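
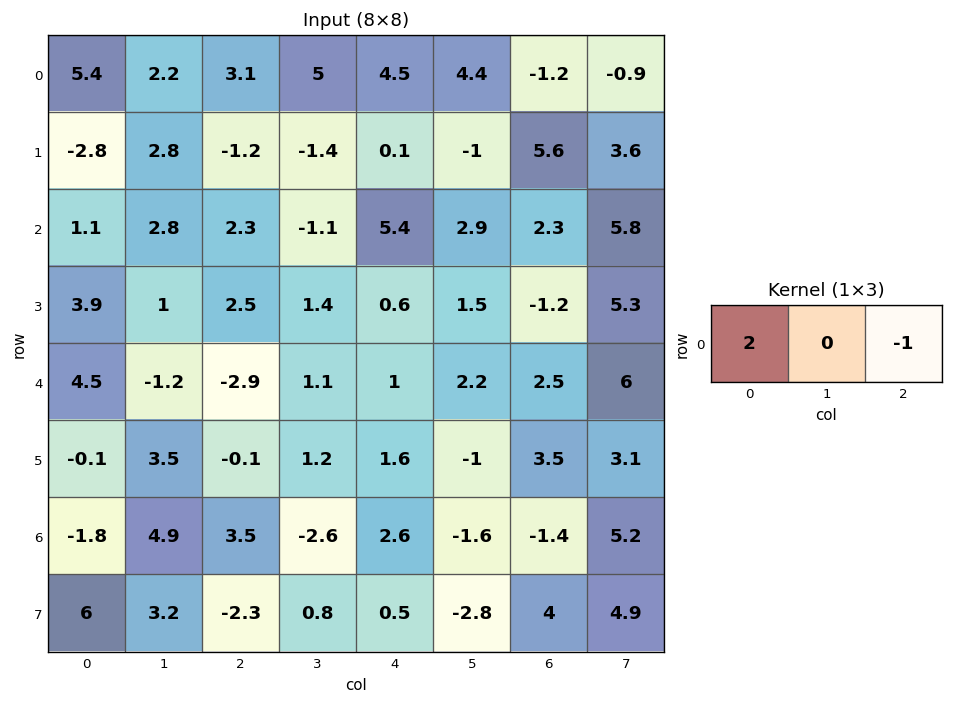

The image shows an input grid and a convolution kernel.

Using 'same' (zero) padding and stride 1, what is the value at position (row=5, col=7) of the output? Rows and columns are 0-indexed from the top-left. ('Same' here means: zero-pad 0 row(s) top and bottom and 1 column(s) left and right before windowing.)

7

The receptive field on the zero-padded input at this output position is [3.5 3.1 0]. Elementwise product with the kernel and sum: 3.5·2 + 0·-1.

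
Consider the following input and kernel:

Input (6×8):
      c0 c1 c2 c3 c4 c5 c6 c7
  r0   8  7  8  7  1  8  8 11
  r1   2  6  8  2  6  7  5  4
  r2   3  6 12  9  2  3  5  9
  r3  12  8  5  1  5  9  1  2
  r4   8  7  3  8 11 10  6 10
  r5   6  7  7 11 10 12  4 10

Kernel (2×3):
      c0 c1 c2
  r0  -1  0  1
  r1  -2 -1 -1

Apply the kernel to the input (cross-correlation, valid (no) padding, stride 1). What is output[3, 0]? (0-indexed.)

-33

The receptive field on the input at this output position is [12 8 5 / 8 7 3]. Elementwise product with the kernel and sum: 12·-1 + 5·1 + 8·-2 + 7·-1 + 3·-1.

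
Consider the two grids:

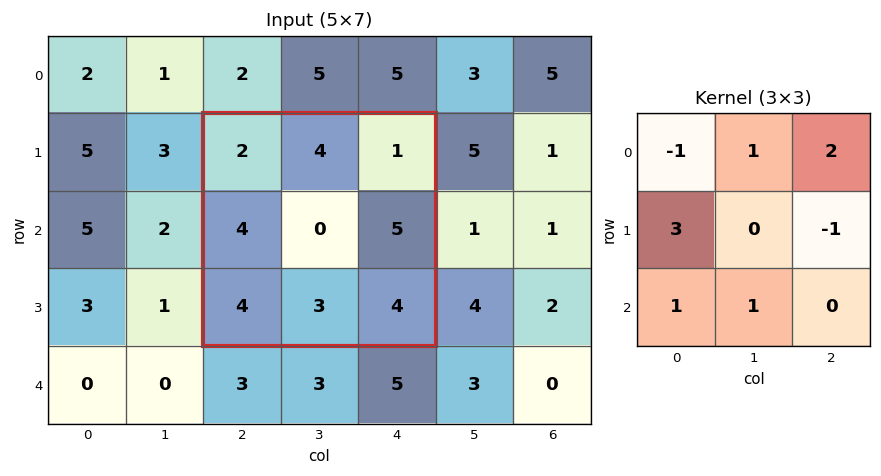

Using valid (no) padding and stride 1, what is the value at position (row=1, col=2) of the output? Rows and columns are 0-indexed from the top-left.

18

The receptive field on the input at this output position is [2 4 1 / 4 0 5 / 4 3 4]. Elementwise product with the kernel and sum: 2·-1 + 4·1 + 1·2 + 4·3 + 5·-1 + 4·1 + 3·1.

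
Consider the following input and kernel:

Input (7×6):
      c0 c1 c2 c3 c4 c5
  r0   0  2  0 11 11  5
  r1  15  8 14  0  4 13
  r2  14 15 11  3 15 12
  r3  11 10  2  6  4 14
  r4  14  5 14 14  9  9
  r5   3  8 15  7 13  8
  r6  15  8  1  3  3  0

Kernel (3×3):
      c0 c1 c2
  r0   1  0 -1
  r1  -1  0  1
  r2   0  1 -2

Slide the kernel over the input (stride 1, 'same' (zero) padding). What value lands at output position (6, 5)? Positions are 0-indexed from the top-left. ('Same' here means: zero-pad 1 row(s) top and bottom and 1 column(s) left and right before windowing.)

The receptive field on the zero-padded input at this output position is [13 8 0 / 3 0 0 / 0 0 0]. Elementwise product with the kernel and sum: 13·1 + 0·-1 + 3·-1 + 0·1 + 0·1 + 0·-2.

10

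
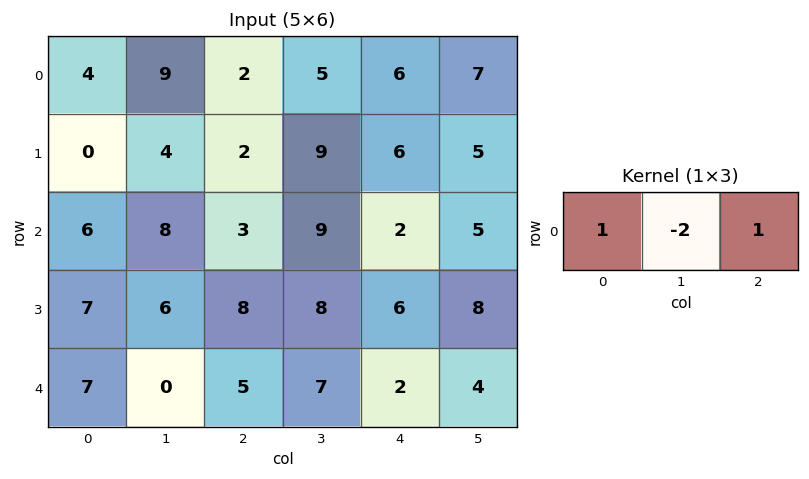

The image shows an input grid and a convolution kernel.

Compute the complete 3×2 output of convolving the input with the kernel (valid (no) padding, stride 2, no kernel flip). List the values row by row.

-12 -2
-7 -13
12 -7

Output[0,0]: The receptive field on the input at this output position is [4 9 2]. Elementwise product with the kernel and sum: 4·1 + 9·-2 + 2·1.
Output[0,1]: The receptive field on the input at this output position is [2 5 6]. Elementwise product with the kernel and sum: 2·1 + 5·-2 + 6·1.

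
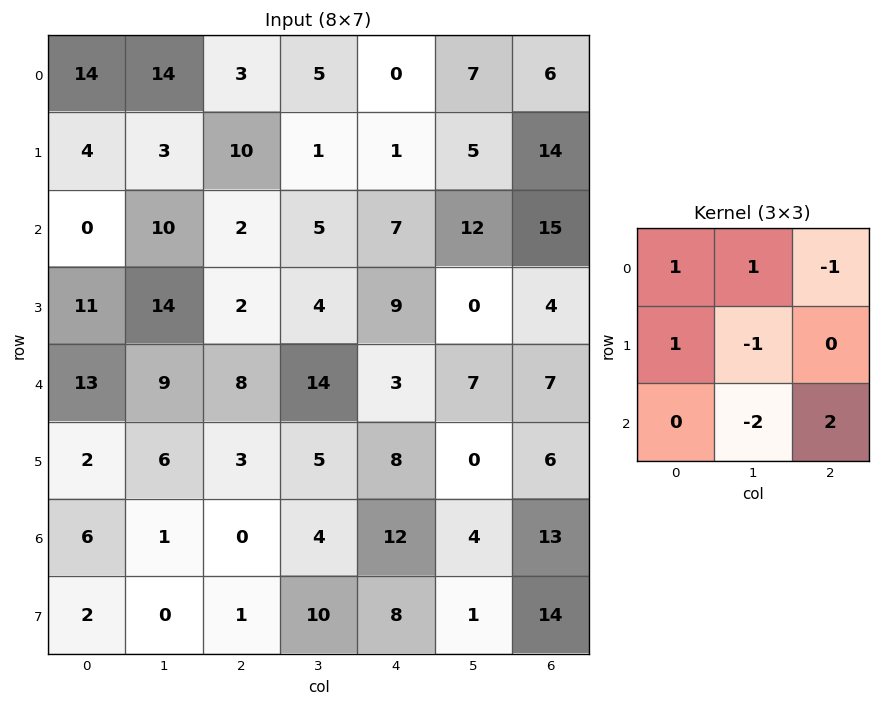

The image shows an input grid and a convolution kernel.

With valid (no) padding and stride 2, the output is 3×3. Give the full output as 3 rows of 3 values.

10 21 3
3 -24 13
8 33 29

Output[0,0]: The receptive field on the input at this output position is [14 14 3 / 4 3 10 / 0 10 2]. Elementwise product with the kernel and sum: 14·1 + 14·1 + 3·-1 + 4·1 + 3·-1 + 10·-2 + 2·2.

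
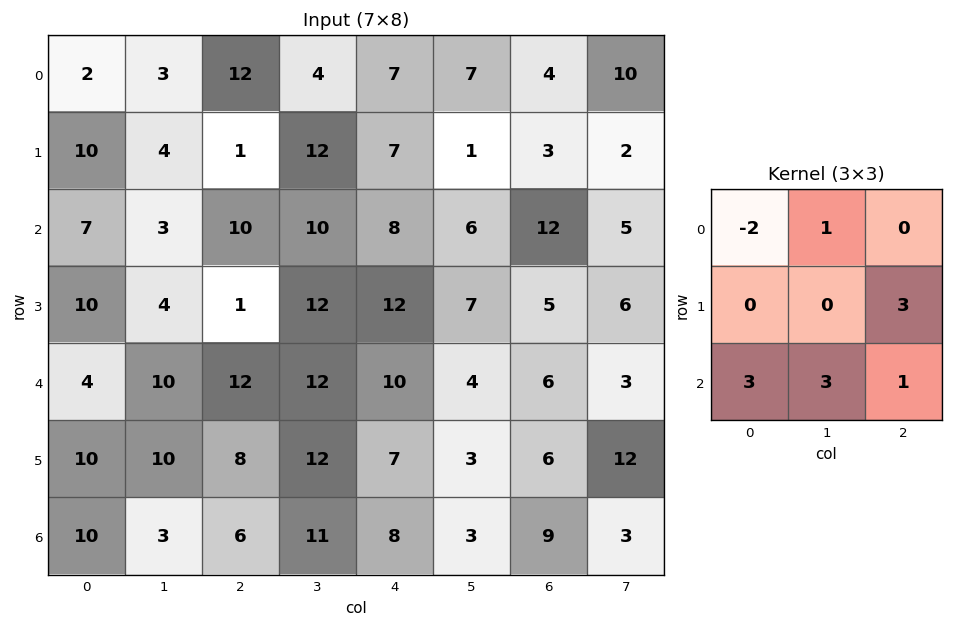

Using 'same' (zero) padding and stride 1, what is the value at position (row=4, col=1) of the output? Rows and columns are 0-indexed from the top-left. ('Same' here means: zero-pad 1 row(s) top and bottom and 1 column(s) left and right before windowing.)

88

The receptive field on the zero-padded input at this output position is [10 4 1 / 4 10 12 / 10 10 8]. Elementwise product with the kernel and sum: 10·-2 + 4·1 + 12·3 + 10·3 + 10·3 + 8·1.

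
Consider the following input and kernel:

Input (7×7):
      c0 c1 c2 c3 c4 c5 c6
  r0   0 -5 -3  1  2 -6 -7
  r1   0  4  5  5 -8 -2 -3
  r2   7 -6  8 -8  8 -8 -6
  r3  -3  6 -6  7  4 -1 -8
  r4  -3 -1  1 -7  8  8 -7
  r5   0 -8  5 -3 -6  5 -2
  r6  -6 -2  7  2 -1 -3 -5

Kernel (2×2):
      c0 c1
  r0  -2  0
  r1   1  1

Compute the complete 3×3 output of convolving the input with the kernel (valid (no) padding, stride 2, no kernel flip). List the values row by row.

4 16 -14
-11 -15 -13
-2 0 -17

Output[0,0]: The receptive field on the input at this output position is [0 -5 / 0 4]. Elementwise product with the kernel and sum: 0·-2 + 0·1 + 4·1.
Output[0,1]: The receptive field on the input at this output position is [-3 1 / 5 5]. Elementwise product with the kernel and sum: -3·-2 + 5·1 + 5·1.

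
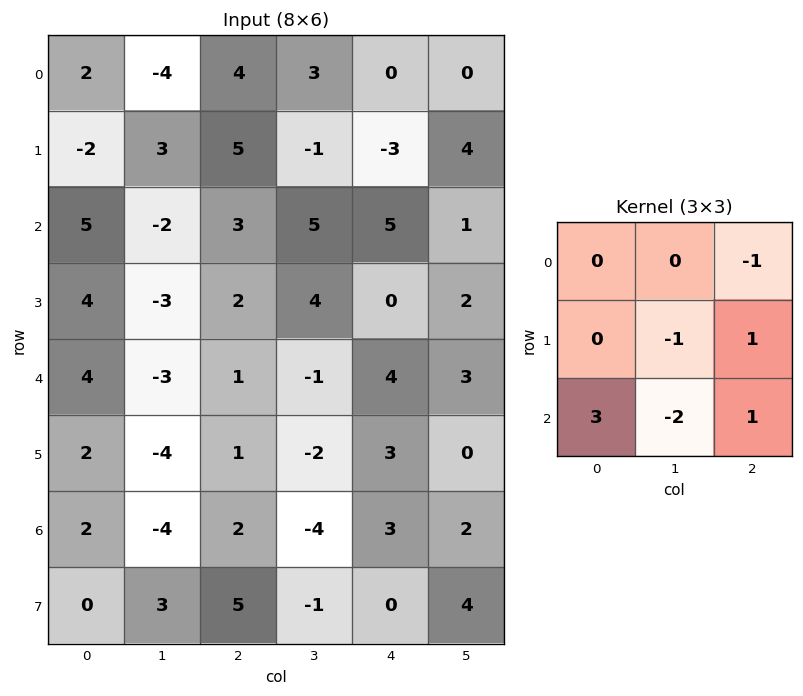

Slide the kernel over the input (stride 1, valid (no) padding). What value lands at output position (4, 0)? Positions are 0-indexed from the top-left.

20

The receptive field on the input at this output position is [4 -3 1 / 2 -4 1 / 2 -4 2]. Elementwise product with the kernel and sum: 1·-1 + -4·-1 + 1·1 + 2·3 + -4·-2 + 2·1.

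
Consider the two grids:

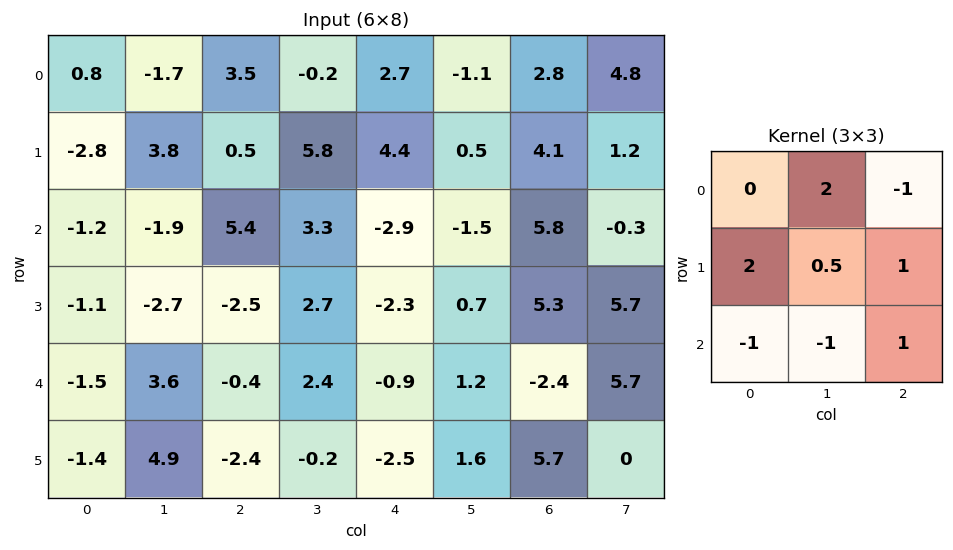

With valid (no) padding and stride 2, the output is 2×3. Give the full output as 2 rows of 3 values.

-1.6 -6.4 18.35
-17.75 0.65 -10.45

Output[0,0]: The receptive field on the input at this output position is [0.8 -1.7 3.5 / -2.8 3.8 0.5 / -1.2 -1.9 5.4]. Elementwise product with the kernel and sum: -1.7·2 + 3.5·-1 + -2.8·2 + 3.8·0.5 + 0.5·1 + -1.2·-1 + -1.9·-1 + 5.4·1.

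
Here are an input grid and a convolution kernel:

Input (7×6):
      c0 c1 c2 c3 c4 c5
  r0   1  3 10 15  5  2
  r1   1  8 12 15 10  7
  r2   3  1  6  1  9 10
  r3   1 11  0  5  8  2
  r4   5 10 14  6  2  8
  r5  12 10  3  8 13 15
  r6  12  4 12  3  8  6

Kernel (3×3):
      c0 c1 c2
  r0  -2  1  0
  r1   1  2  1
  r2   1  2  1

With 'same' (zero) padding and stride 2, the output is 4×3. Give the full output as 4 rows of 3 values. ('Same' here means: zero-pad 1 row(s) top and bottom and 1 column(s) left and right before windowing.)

Output[0,0]: The receptive field on the zero-padded input at this output position is [0 0 0 / 0 1 3 / 0 1 8]. Elementwise product with the kernel and sum: 0·-2 + 0·1 + 0·1 + 1·2 + 3·1 + 0·1 + 1·2 + 8·1.

15 85 69
21 26 32
55 46 65
40 14 22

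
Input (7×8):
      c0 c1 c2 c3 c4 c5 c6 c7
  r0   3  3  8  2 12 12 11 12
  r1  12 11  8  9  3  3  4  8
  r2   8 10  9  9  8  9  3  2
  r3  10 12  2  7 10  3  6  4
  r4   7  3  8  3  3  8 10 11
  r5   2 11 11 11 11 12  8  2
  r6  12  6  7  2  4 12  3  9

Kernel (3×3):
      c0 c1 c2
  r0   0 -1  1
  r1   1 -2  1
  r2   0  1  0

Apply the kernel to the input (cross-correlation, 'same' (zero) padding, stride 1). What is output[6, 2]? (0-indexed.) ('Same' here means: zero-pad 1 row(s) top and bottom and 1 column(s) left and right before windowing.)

-6

The receptive field on the zero-padded input at this output position is [11 11 11 / 6 7 2 / 0 0 0]. Elementwise product with the kernel and sum: 11·-1 + 11·1 + 6·1 + 7·-2 + 2·1 + 0·1.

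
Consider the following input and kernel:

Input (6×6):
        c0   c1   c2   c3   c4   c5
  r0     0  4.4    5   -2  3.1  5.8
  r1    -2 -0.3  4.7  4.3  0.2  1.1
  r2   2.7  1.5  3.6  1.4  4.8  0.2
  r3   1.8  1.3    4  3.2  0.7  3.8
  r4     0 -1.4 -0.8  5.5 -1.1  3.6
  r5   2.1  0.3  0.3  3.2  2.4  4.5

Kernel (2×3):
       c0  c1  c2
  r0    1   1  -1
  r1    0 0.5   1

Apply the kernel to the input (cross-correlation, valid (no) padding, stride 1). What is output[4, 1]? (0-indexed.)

-4.35

The receptive field on the input at this output position is [-1.4 -0.8 5.5 / 0.3 0.3 3.2]. Elementwise product with the kernel and sum: -1.4·1 + -0.8·1 + 5.5·-1 + 0.3·0.5 + 3.2·1.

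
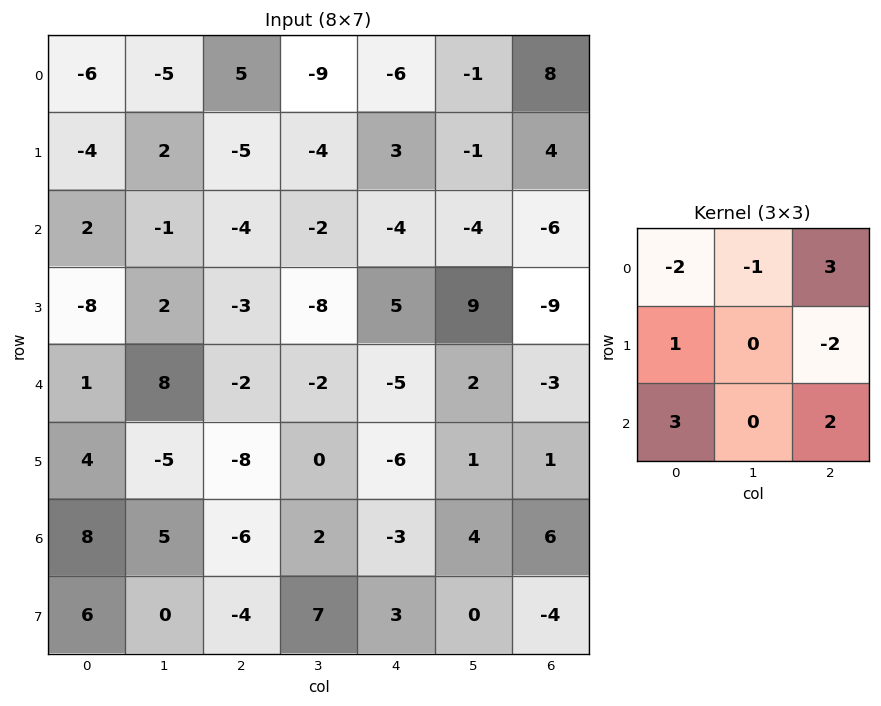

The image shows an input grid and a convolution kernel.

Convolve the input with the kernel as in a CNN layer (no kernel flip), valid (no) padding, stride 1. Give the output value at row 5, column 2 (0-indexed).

-8

The receptive field on the input at this output position is [-8 0 -6 / -6 2 -3 / -4 7 3]. Elementwise product with the kernel and sum: -8·-2 + 0·-1 + -6·3 + -6·1 + -3·-2 + -4·3 + 3·2.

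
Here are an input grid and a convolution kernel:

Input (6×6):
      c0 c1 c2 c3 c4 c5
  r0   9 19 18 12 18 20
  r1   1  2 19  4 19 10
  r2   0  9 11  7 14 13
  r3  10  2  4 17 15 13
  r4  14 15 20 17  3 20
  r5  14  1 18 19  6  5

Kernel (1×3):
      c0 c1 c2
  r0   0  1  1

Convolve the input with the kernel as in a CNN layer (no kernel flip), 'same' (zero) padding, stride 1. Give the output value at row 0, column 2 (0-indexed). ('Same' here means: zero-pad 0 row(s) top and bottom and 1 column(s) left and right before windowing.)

The receptive field on the zero-padded input at this output position is [19 18 12]. Elementwise product with the kernel and sum: 18·1 + 12·1.

30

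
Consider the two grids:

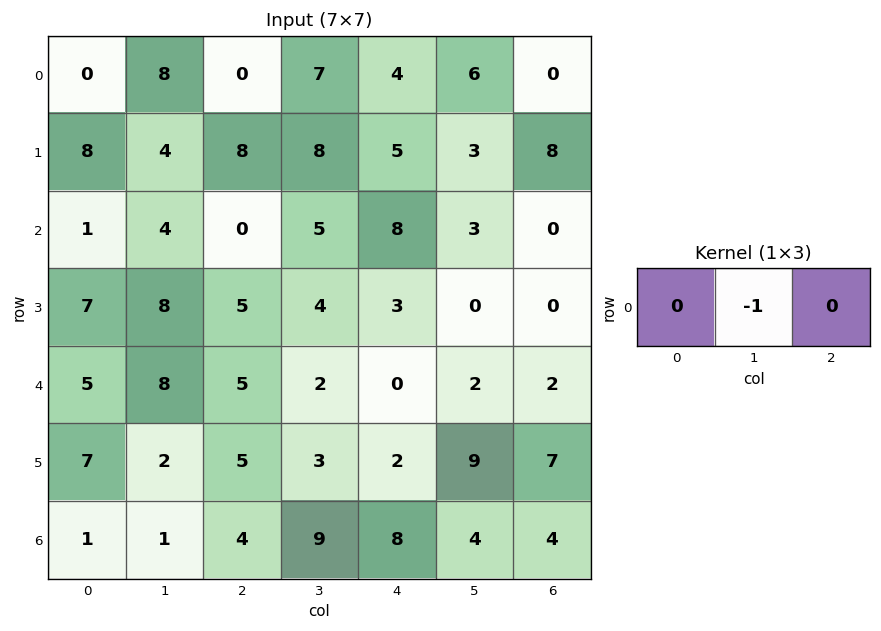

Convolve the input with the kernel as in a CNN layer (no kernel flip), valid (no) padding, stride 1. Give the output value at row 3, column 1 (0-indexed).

The receptive field on the input at this output position is [8 5 4]. Elementwise product with the kernel and sum: 5·-1.

-5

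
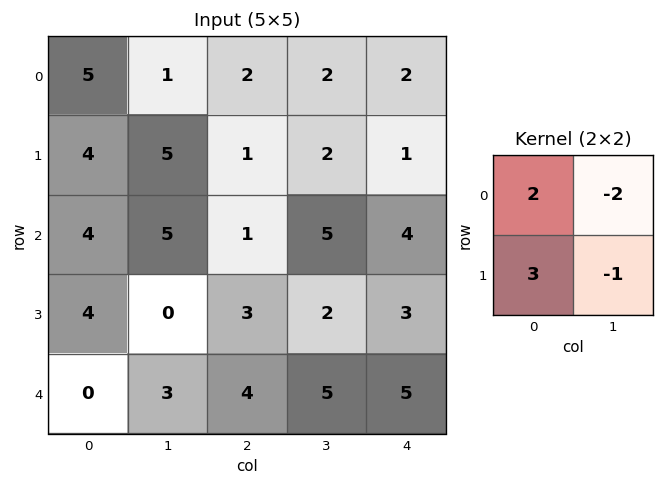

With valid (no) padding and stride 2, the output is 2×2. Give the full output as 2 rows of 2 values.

Output[0,0]: The receptive field on the input at this output position is [5 1 / 4 5]. Elementwise product with the kernel and sum: 5·2 + 1·-2 + 4·3 + 5·-1.

15 1
10 -1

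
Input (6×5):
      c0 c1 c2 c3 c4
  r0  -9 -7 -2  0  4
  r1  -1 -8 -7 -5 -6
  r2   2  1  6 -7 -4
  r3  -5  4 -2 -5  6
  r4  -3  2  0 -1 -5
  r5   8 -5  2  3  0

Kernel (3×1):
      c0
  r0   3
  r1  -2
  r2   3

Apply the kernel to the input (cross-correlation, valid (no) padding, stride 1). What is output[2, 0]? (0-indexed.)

7

The receptive field on the input at this output position is [2 / -5 / -3]. Elementwise product with the kernel and sum: 2·3 + -5·-2 + -3·3.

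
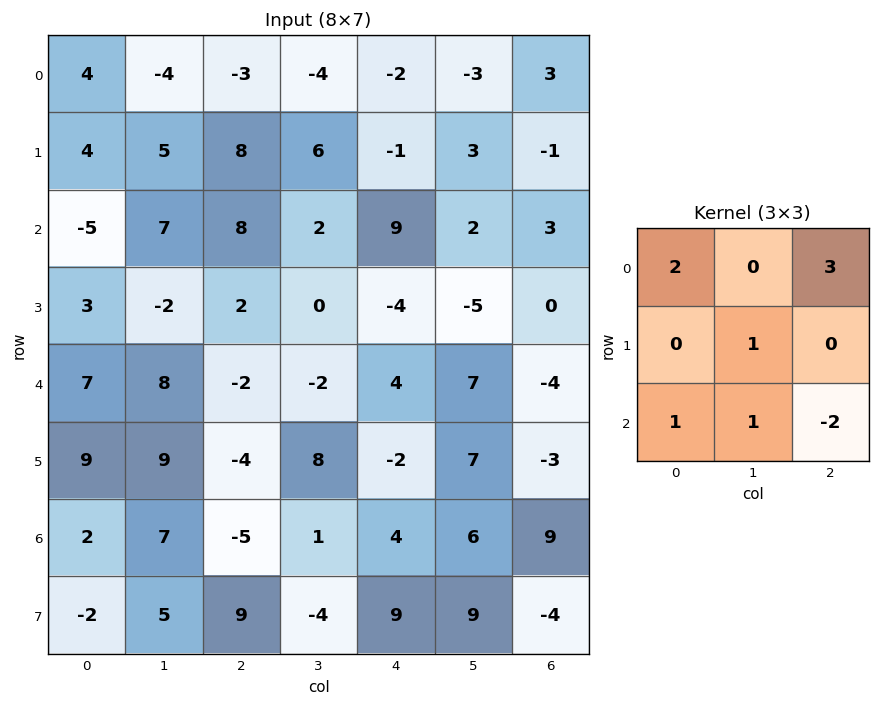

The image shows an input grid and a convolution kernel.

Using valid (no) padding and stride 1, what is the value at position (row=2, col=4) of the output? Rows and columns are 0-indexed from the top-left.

The receptive field on the input at this output position is [9 2 3 / -4 -5 0 / 4 7 -4]. Elementwise product with the kernel and sum: 9·2 + 3·3 + -5·1 + 4·1 + 7·1 + -4·-2.

41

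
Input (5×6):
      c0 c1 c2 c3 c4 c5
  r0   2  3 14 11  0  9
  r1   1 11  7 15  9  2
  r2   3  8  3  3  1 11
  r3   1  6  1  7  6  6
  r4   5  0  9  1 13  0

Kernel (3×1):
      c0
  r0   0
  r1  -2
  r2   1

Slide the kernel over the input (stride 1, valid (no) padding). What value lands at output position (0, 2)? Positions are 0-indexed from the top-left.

The receptive field on the input at this output position is [14 / 7 / 3]. Elementwise product with the kernel and sum: 7·-2 + 3·1.

-11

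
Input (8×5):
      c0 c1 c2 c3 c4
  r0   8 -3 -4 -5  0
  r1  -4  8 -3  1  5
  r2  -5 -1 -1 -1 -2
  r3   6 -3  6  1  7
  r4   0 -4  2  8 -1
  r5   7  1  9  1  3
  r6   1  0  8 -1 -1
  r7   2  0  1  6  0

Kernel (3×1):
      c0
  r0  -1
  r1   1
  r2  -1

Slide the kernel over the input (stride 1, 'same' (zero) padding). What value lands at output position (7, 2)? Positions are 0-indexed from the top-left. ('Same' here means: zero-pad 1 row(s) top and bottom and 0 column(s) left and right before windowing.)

-7

The receptive field on the zero-padded input at this output position is [8 / 1 / 0]. Elementwise product with the kernel and sum: 8·-1 + 1·1 + 0·-1.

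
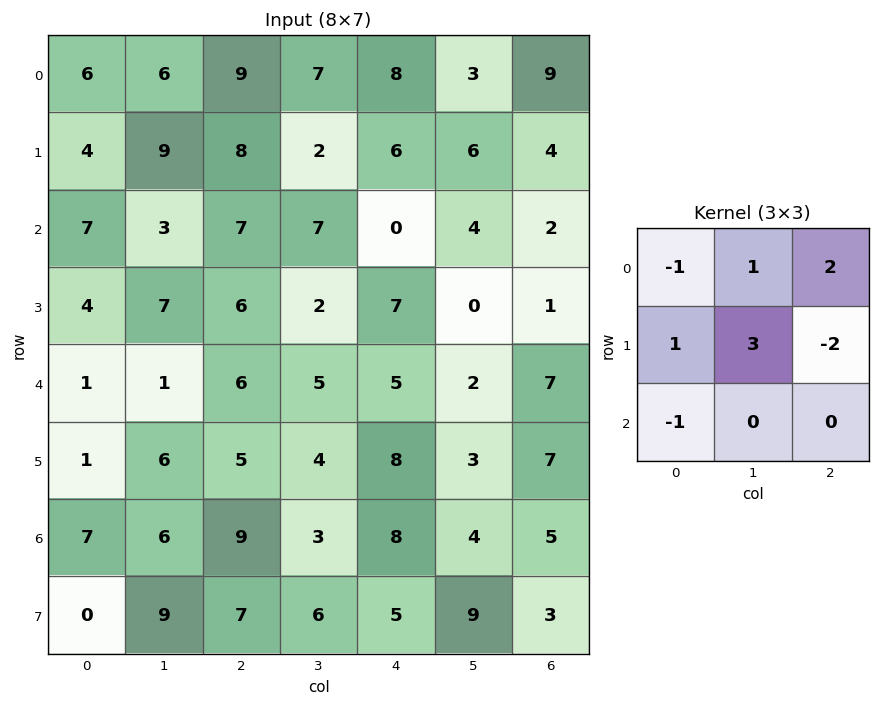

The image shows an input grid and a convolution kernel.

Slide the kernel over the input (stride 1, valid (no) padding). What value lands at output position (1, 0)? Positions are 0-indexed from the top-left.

The receptive field on the input at this output position is [4 9 8 / 7 3 7 / 4 7 6]. Elementwise product with the kernel and sum: 4·-1 + 9·1 + 8·2 + 7·1 + 3·3 + 7·-2 + 4·-1.

19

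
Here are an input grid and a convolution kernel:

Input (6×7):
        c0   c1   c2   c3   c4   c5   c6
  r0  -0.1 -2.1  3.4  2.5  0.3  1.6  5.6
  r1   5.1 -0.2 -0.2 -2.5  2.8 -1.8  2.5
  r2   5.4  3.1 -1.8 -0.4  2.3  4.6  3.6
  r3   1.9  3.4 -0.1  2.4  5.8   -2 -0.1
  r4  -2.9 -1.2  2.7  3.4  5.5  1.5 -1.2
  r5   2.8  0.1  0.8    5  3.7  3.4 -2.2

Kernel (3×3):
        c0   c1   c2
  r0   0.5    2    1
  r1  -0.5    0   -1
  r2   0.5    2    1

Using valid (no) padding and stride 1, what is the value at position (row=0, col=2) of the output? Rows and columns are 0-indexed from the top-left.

The receptive field on the input at this output position is [3.4 2.5 0.3 / -0.2 -2.5 2.8 / -1.8 -0.4 2.3]. Elementwise product with the kernel and sum: 3.4·0.5 + 2.5·2 + 0.3·1 + -0.2·-0.5 + 2.8·-1 + -1.8·0.5 + -0.4·2 + 2.3·1.

4.9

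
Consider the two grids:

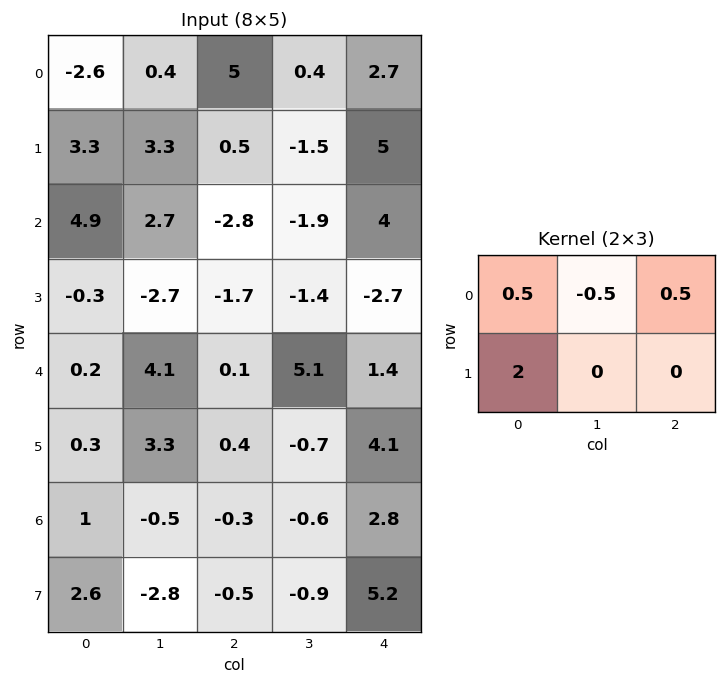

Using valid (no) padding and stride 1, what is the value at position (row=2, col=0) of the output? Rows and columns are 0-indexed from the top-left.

-0.9

The receptive field on the input at this output position is [4.9 2.7 -2.8 / -0.3 -2.7 -1.7]. Elementwise product with the kernel and sum: 4.9·0.5 + 2.7·-0.5 + -2.8·0.5 + -0.3·2.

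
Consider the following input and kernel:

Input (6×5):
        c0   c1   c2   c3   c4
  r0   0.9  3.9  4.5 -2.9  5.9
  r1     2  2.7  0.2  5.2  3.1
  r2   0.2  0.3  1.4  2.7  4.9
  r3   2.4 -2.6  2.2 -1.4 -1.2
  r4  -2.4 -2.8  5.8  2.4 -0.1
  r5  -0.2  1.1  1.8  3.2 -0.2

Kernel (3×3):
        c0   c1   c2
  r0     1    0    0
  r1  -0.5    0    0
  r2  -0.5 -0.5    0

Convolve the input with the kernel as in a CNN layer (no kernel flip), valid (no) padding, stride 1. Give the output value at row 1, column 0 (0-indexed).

The receptive field on the input at this output position is [2 2.7 0.2 / 0.2 0.3 1.4 / 2.4 -2.6 2.2]. Elementwise product with the kernel and sum: 2·1 + 0.2·-0.5 + 2.4·-0.5 + -2.6·-0.5.

2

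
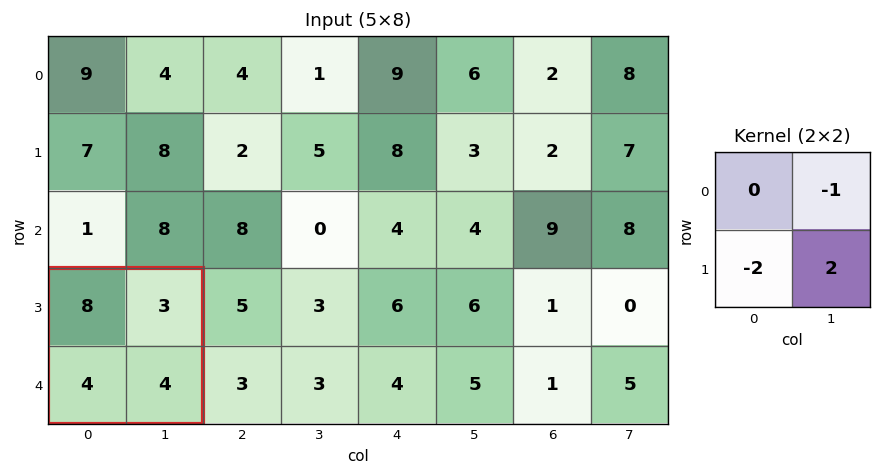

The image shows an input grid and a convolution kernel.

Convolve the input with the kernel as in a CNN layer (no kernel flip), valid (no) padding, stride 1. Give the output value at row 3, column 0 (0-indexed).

-3

The receptive field on the input at this output position is [8 3 / 4 4]. Elementwise product with the kernel and sum: 3·-1 + 4·-2 + 4·2.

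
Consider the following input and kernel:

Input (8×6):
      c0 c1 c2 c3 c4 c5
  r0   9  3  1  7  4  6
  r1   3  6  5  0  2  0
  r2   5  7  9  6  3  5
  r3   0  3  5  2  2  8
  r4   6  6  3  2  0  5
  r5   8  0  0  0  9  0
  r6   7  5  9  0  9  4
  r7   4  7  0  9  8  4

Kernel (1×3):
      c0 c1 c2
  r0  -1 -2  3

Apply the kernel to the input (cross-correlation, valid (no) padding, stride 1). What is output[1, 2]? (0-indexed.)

1

The receptive field on the input at this output position is [5 0 2]. Elementwise product with the kernel and sum: 5·-1 + 0·-2 + 2·3.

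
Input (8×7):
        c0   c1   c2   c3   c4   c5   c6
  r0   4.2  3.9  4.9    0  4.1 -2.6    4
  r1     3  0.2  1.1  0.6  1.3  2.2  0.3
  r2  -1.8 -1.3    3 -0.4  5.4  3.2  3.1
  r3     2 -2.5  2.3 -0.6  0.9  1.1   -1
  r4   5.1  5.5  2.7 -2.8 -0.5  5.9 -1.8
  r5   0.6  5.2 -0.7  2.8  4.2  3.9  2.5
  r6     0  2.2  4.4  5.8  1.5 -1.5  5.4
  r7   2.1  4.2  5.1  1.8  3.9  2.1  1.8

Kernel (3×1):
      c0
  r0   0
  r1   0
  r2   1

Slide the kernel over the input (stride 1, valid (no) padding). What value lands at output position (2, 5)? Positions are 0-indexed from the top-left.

The receptive field on the input at this output position is [3.2 / 1.1 / 5.9]. Elementwise product with the kernel and sum: 5.9·1.

5.9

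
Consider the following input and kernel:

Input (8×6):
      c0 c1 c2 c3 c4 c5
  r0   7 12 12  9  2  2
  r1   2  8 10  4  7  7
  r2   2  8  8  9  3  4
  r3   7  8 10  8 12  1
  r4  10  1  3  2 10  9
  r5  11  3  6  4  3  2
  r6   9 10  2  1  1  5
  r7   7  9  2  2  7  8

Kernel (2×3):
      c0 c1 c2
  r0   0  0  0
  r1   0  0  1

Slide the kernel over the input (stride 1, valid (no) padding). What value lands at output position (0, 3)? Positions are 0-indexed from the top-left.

The receptive field on the input at this output position is [9 2 2 / 4 7 7]. Elementwise product with the kernel and sum: 7·1.

7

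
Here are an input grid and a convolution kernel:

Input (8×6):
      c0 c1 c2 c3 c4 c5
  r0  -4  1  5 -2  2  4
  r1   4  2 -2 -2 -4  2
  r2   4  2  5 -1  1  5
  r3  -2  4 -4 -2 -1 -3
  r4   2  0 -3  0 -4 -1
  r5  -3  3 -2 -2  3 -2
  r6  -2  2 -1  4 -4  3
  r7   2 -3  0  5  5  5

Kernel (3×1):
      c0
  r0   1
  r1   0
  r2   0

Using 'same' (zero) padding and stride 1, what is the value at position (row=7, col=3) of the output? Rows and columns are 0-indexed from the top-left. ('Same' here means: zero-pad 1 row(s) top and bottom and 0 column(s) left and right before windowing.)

The receptive field on the zero-padded input at this output position is [4 / 5 / 0]. Elementwise product with the kernel and sum: 4·1.

4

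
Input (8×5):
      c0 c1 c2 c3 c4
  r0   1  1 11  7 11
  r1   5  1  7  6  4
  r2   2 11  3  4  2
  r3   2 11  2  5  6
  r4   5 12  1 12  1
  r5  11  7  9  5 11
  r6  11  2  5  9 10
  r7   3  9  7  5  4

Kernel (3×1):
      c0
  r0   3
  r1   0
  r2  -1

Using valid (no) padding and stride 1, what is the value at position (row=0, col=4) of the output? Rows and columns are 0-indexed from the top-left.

31

The receptive field on the input at this output position is [11 / 4 / 2]. Elementwise product with the kernel and sum: 11·3 + 2·-1.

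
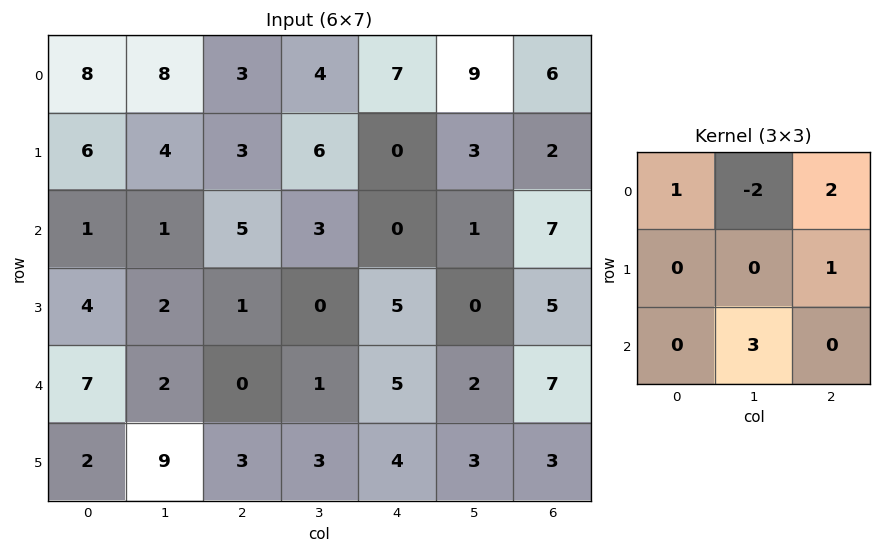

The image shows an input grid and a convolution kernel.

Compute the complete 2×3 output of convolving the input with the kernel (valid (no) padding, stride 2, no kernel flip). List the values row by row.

Output[0,0]: The receptive field on the input at this output position is [8 8 3 / 6 4 3 / 1 1 5]. Elementwise product with the kernel and sum: 8·1 + 8·-2 + 3·2 + 3·1 + 1·3.
Output[0,1]: The receptive field on the input at this output position is [3 4 7 / 3 6 0 / 5 3 0]. Elementwise product with the kernel and sum: 3·1 + 4·-2 + 7·2 + 0·1 + 3·3.

4 18 6
16 7 23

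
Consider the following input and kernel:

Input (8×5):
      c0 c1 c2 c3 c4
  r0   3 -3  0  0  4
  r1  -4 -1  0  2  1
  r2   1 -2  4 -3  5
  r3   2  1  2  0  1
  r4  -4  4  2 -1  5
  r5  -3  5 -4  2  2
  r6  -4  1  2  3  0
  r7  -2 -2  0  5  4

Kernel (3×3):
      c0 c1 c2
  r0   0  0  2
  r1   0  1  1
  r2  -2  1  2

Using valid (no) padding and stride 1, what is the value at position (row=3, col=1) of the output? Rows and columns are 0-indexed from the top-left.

The receptive field on the input at this output position is [1 2 0 / 4 2 -1 / 5 -4 2]. Elementwise product with the kernel and sum: 0·2 + 2·1 + -1·1 + 5·-2 + -4·1 + 2·2.

-9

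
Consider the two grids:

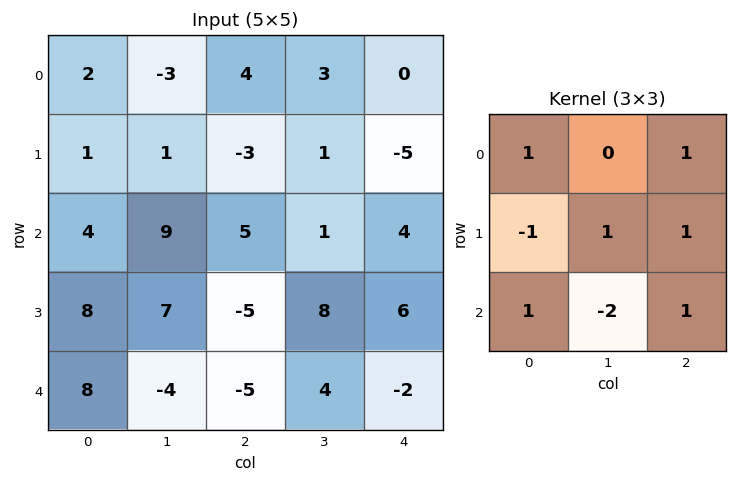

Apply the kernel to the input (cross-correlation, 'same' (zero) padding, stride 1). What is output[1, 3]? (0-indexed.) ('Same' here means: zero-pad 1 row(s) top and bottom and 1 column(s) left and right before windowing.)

10

The receptive field on the zero-padded input at this output position is [4 3 0 / -3 1 -5 / 5 1 4]. Elementwise product with the kernel and sum: 4·1 + 0·1 + -3·-1 + 1·1 + -5·1 + 5·1 + 1·-2 + 4·1.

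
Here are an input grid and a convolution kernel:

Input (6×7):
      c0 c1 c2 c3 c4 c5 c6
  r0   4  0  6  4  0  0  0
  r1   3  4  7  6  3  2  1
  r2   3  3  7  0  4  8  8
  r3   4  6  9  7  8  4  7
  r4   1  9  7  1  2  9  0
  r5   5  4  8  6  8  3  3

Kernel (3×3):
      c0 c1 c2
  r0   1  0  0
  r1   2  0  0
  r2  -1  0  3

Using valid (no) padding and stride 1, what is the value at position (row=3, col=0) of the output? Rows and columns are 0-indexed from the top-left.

The receptive field on the input at this output position is [4 6 9 / 1 9 7 / 5 4 8]. Elementwise product with the kernel and sum: 4·1 + 1·2 + 5·-1 + 8·3.

25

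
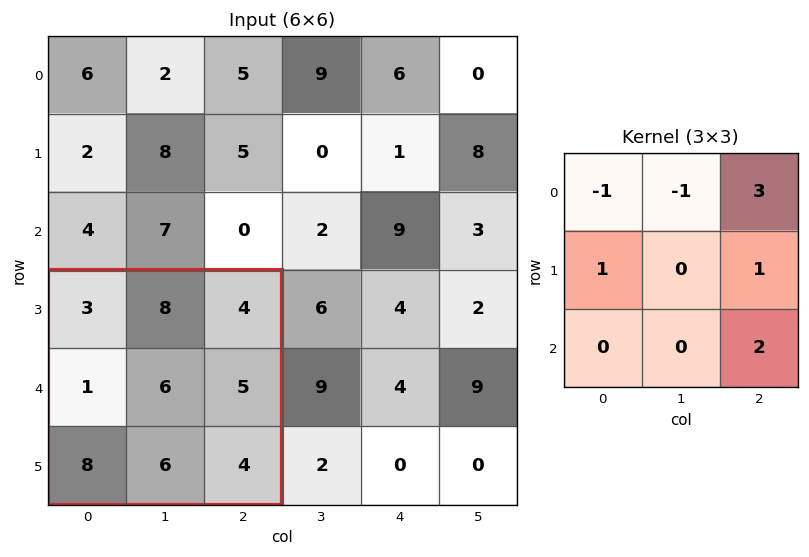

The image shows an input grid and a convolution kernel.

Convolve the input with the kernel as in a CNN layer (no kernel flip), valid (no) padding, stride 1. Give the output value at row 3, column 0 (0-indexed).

The receptive field on the input at this output position is [3 8 4 / 1 6 5 / 8 6 4]. Elementwise product with the kernel and sum: 3·-1 + 8·-1 + 4·3 + 1·1 + 5·1 + 4·2.

15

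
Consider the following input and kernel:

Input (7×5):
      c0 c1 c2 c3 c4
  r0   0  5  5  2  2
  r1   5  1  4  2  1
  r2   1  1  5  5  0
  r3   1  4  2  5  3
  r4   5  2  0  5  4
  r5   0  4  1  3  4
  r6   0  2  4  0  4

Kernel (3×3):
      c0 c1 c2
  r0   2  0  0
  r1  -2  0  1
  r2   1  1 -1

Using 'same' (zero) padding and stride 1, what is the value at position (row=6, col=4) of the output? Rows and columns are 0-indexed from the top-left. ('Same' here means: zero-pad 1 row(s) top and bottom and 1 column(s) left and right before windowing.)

The receptive field on the zero-padded input at this output position is [3 4 0 / 0 4 0 / 0 0 0]. Elementwise product with the kernel and sum: 3·2 + 0·-2 + 0·1 + 0·1 + 0·1 + 0·-1.

6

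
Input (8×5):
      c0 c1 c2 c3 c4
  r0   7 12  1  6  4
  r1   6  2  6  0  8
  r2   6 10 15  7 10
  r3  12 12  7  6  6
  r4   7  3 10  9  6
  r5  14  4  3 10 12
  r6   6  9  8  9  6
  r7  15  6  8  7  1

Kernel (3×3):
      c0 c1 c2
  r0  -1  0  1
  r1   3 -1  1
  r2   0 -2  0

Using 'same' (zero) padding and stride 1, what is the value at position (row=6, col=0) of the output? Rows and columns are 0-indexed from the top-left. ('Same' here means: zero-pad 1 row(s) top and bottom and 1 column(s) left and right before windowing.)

-23

The receptive field on the zero-padded input at this output position is [0 14 4 / 0 6 9 / 0 15 6]. Elementwise product with the kernel and sum: 0·-1 + 4·1 + 0·3 + 6·-1 + 9·1 + 15·-2.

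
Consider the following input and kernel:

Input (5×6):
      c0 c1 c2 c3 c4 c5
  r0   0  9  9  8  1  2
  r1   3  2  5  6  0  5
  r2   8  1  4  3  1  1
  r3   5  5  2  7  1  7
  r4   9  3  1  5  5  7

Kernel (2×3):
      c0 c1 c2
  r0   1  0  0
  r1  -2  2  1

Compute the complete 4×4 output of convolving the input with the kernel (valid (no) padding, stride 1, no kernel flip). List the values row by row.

3 21 11 1
-7 11 4 3
10 2 15 -2
-6 6 15 14

Output[0,0]: The receptive field on the input at this output position is [0 9 9 / 3 2 5]. Elementwise product with the kernel and sum: 0·1 + 3·-2 + 2·2 + 5·1.
Output[0,1]: The receptive field on the input at this output position is [9 9 8 / 2 5 6]. Elementwise product with the kernel and sum: 9·1 + 2·-2 + 5·2 + 6·1.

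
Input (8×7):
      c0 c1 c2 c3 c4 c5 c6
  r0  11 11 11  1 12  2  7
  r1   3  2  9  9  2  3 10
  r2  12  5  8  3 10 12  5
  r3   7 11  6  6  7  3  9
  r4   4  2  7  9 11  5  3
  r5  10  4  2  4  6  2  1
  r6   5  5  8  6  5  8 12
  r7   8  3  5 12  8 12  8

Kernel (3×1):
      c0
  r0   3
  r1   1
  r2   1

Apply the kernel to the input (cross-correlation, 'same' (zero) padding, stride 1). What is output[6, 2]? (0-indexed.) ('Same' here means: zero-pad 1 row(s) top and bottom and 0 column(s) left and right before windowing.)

19

The receptive field on the zero-padded input at this output position is [2 / 8 / 5]. Elementwise product with the kernel and sum: 2·3 + 8·1 + 5·1.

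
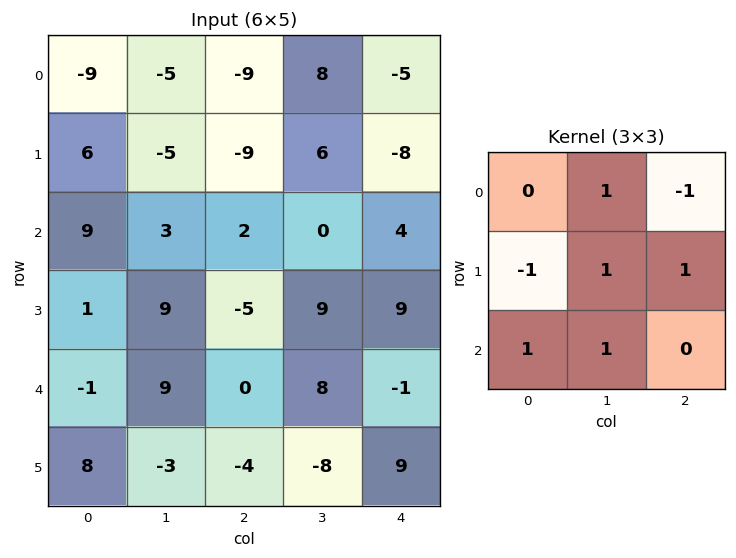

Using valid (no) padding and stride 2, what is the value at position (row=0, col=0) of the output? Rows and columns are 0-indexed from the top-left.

The receptive field on the input at this output position is [-9 -5 -9 / 6 -5 -9 / 9 3 2]. Elementwise product with the kernel and sum: -5·1 + -9·-1 + 6·-1 + -5·1 + -9·1 + 9·1 + 3·1.

-4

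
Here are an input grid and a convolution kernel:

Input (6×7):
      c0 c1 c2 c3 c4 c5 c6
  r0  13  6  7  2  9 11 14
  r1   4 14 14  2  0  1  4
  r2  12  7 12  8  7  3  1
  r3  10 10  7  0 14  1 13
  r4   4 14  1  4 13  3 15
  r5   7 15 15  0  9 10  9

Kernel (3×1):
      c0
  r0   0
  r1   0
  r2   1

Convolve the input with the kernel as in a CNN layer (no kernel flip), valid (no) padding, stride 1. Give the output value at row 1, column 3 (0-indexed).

The receptive field on the input at this output position is [2 / 8 / 0]. Elementwise product with the kernel and sum: 0·1.

0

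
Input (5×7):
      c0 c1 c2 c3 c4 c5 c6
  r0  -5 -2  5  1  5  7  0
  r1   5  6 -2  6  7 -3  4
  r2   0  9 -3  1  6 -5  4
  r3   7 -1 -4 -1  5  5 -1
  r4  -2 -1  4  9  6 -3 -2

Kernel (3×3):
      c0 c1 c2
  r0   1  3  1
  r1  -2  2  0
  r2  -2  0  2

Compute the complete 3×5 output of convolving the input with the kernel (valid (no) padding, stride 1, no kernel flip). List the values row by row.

Output[0,0]: The receptive field on the input at this output position is [-5 -2 5 / 5 6 -2 / 0 9 -3]. Elementwise product with the kernel and sum: -5·1 + -2·3 + 5·1 + 5·-2 + 6·2 + 0·-2 + -3·2.
Output[0,1]: The receptive field on the input at this output position is [-2 5 1 / 6 -2 6 / 9 -3 1]. Elementwise product with the kernel and sum: -2·1 + 5·3 + 1·1 + 6·-2 + -2·2 + 9·-2 + 1·2.

-10 -18 47 13 2
17 -18 49 46 -32
20 15 16 2 -21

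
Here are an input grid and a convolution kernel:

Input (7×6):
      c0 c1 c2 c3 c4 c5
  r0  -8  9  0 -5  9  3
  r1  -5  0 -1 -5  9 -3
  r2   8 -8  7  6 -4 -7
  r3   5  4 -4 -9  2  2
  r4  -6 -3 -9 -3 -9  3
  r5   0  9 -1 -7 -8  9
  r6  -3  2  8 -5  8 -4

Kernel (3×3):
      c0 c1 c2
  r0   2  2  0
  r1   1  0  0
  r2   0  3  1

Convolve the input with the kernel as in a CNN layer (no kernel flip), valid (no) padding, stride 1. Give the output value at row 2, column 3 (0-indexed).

The receptive field on the input at this output position is [6 -4 -7 / -9 2 2 / -3 -9 3]. Elementwise product with the kernel and sum: 6·2 + -4·2 + -9·1 + -9·3 + 3·1.

-29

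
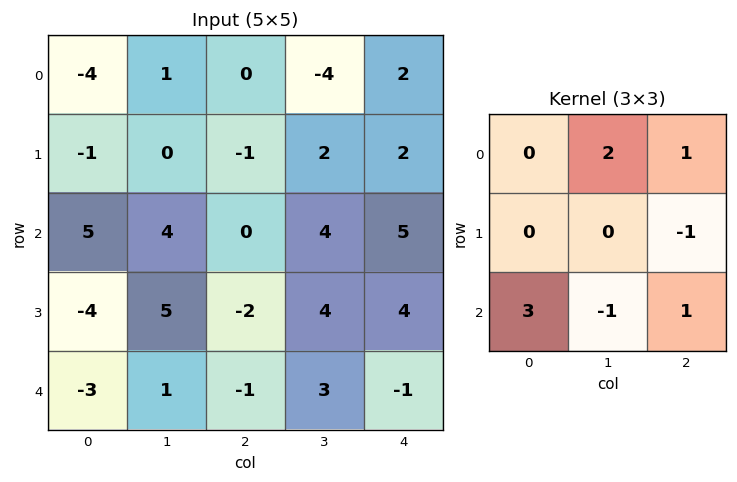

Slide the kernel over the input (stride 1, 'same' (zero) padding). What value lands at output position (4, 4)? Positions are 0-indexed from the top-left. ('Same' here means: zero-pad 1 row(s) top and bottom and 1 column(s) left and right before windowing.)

8

The receptive field on the zero-padded input at this output position is [4 4 0 / 3 -1 0 / 0 0 0]. Elementwise product with the kernel and sum: 4·2 + 0·1 + 0·-1 + 0·3 + 0·-1 + 0·1.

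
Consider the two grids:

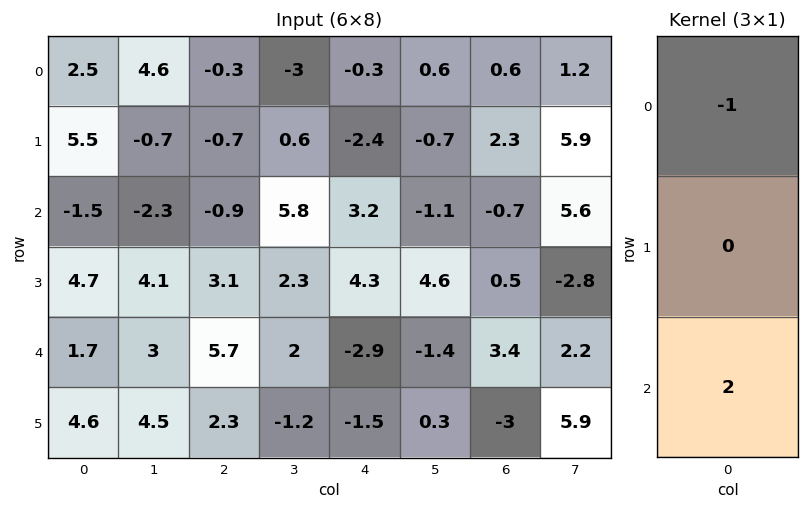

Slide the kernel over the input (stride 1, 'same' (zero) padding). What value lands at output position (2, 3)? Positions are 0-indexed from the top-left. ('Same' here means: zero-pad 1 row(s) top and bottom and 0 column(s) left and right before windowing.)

4

The receptive field on the zero-padded input at this output position is [0.6 / 5.8 / 2.3]. Elementwise product with the kernel and sum: 0.6·-1 + 2.3·2.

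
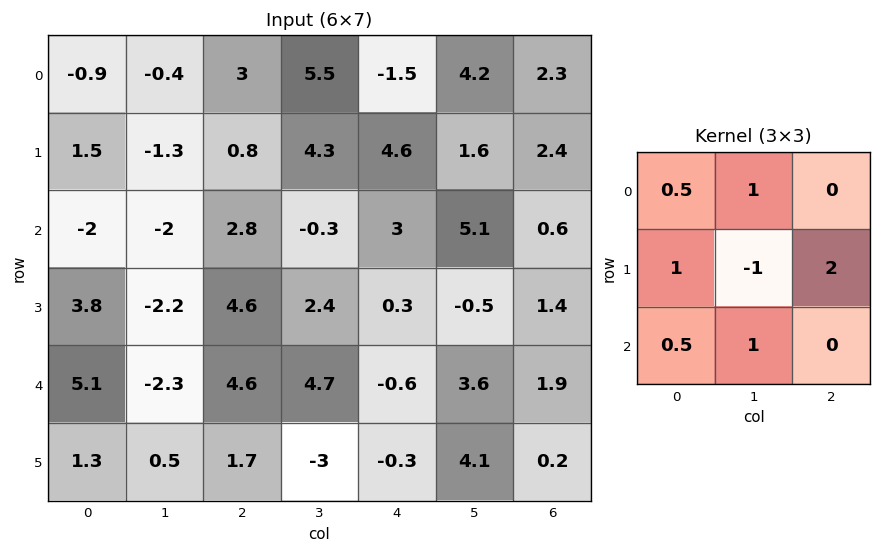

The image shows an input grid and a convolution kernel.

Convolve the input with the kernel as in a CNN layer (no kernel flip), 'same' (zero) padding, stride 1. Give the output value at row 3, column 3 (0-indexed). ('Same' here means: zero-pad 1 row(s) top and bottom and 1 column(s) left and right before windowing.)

The receptive field on the zero-padded input at this output position is [2.8 -0.3 3 / 4.6 2.4 0.3 / 4.6 4.7 -0.6]. Elementwise product with the kernel and sum: 2.8·0.5 + -0.3·1 + 4.6·1 + 2.4·-1 + 0.3·2 + 4.6·0.5 + 4.7·1.

10.9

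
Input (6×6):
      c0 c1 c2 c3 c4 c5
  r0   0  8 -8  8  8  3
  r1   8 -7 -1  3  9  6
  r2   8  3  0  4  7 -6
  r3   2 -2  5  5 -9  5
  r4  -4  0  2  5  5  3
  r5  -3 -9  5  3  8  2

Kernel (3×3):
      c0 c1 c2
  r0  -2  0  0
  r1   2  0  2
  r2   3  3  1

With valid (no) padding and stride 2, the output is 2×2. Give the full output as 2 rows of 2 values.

Output[0,0]: The receptive field on the input at this output position is [0 8 -8 / 8 -7 -1 / 8 3 0]. Elementwise product with the kernel and sum: 0·-2 + 8·2 + -1·2 + 8·3 + 3·3 + 0·1.
Output[0,1]: The receptive field on the input at this output position is [-8 8 8 / -1 3 9 / 0 4 7]. Elementwise product with the kernel and sum: -8·-2 + -1·2 + 9·2 + 0·3 + 4·3 + 7·1.

47 51
-12 18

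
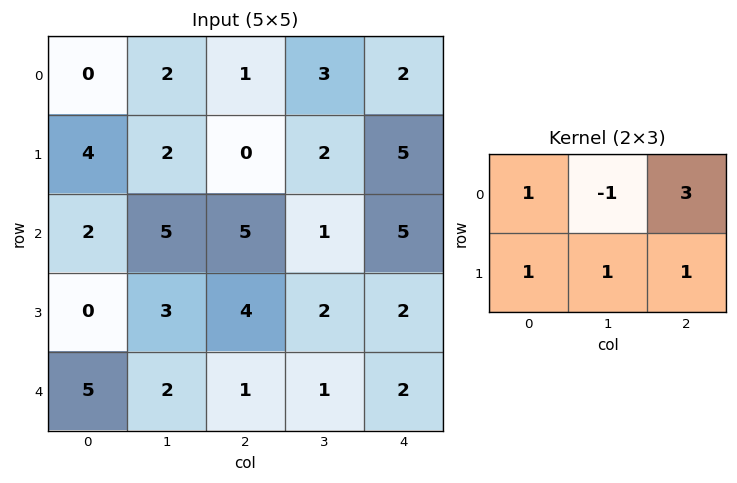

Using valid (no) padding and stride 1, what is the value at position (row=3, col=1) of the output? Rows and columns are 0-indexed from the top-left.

9

The receptive field on the input at this output position is [3 4 2 / 2 1 1]. Elementwise product with the kernel and sum: 3·1 + 4·-1 + 2·3 + 2·1 + 1·1 + 1·1.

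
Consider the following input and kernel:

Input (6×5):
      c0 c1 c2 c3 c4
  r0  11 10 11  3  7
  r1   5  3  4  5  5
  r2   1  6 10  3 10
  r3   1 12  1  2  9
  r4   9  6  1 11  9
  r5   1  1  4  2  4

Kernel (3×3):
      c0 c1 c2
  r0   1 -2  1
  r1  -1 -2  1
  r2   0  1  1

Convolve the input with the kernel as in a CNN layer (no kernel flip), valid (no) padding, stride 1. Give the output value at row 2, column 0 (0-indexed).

The receptive field on the input at this output position is [1 6 10 / 1 12 1 / 9 6 1]. Elementwise product with the kernel and sum: 1·1 + 6·-2 + 10·1 + 1·-1 + 12·-2 + 1·1 + 6·1 + 1·1.

-18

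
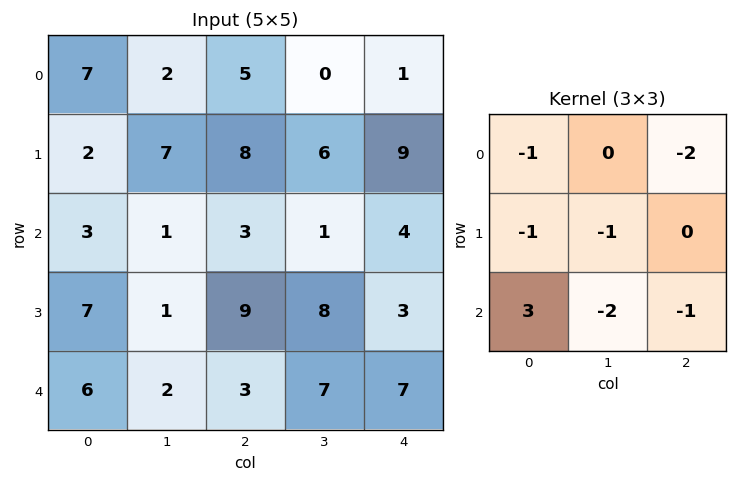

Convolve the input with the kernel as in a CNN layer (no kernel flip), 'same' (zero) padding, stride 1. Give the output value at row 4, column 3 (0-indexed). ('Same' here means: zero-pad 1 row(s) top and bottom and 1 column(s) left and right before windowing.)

The receptive field on the zero-padded input at this output position is [9 8 3 / 3 7 7 / 0 0 0]. Elementwise product with the kernel and sum: 9·-1 + 3·-2 + 3·-1 + 7·-1 + 0·3 + 0·-2 + 0·-1.

-25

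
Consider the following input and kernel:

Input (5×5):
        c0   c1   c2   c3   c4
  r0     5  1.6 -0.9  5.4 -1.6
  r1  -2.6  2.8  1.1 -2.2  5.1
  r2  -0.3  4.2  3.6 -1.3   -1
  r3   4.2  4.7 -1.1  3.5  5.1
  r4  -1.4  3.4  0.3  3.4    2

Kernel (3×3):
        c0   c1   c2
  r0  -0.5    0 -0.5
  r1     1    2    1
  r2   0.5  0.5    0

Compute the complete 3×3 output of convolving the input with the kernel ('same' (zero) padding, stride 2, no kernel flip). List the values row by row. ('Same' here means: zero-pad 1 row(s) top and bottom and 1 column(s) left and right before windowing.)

10.3 7.15 3.65
4.3 11.6 2.1
-1.75 3.3 5.65

Output[0,0]: The receptive field on the zero-padded input at this output position is [0 0 0 / 0 5 1.6 / 0 -2.6 2.8]. Elementwise product with the kernel and sum: 0·-0.5 + 0·-0.5 + 0·1 + 5·2 + 1.6·1 + 0·0.5 + -2.6·0.5.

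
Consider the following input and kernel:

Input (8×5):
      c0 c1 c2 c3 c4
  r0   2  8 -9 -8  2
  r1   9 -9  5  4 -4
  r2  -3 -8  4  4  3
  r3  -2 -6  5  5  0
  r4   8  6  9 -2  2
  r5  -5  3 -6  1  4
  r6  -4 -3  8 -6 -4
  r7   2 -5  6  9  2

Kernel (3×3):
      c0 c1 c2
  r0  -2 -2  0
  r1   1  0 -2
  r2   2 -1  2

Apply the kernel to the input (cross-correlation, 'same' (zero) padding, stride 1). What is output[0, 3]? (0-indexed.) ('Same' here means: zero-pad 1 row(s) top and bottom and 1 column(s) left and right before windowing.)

The receptive field on the zero-padded input at this output position is [0 0 0 / -9 -8 2 / 5 4 -4]. Elementwise product with the kernel and sum: 0·-2 + 0·-2 + -9·1 + 2·-2 + 5·2 + 4·-1 + -4·2.

-15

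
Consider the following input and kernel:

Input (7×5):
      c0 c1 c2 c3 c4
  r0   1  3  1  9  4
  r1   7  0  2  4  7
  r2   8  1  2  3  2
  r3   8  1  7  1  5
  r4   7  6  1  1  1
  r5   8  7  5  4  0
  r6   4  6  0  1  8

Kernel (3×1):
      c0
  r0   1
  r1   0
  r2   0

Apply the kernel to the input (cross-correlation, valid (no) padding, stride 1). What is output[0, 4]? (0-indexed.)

The receptive field on the input at this output position is [4 / 7 / 2]. Elementwise product with the kernel and sum: 4·1.

4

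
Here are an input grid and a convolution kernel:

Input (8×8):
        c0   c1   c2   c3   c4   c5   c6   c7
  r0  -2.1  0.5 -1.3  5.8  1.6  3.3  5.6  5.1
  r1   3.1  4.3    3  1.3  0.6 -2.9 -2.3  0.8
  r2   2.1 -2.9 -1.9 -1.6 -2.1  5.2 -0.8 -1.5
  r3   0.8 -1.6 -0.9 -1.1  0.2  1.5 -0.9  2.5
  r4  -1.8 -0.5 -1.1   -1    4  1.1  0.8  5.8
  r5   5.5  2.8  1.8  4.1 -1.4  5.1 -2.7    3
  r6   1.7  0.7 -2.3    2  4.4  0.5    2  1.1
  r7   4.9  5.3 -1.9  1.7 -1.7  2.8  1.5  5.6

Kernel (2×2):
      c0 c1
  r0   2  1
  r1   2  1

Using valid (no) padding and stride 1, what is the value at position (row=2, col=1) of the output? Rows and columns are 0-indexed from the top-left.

-11.8

The receptive field on the input at this output position is [-2.9 -1.9 / -1.6 -0.9]. Elementwise product with the kernel and sum: -2.9·2 + -1.9·1 + -1.6·2 + -0.9·1.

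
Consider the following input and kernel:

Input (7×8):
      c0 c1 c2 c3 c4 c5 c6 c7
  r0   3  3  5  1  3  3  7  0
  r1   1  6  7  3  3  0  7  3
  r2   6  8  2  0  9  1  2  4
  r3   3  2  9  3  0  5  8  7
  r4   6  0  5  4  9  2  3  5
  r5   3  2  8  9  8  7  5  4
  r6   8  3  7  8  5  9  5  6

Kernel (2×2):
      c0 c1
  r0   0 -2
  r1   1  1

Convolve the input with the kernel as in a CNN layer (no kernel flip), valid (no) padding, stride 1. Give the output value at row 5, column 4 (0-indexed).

The receptive field on the input at this output position is [8 7 / 5 9]. Elementwise product with the kernel and sum: 7·-2 + 5·1 + 9·1.

0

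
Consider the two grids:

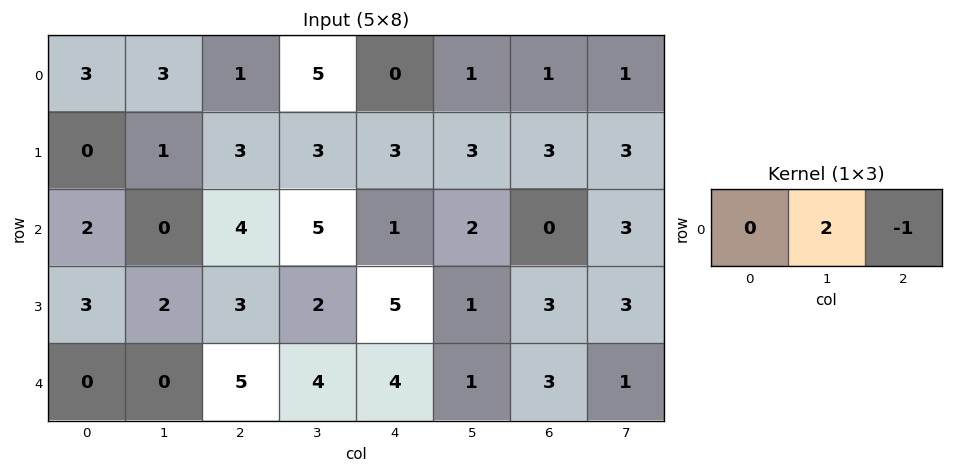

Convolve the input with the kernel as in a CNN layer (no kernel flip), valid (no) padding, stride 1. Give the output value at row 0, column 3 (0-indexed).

The receptive field on the input at this output position is [5 0 1]. Elementwise product with the kernel and sum: 0·2 + 1·-1.

-1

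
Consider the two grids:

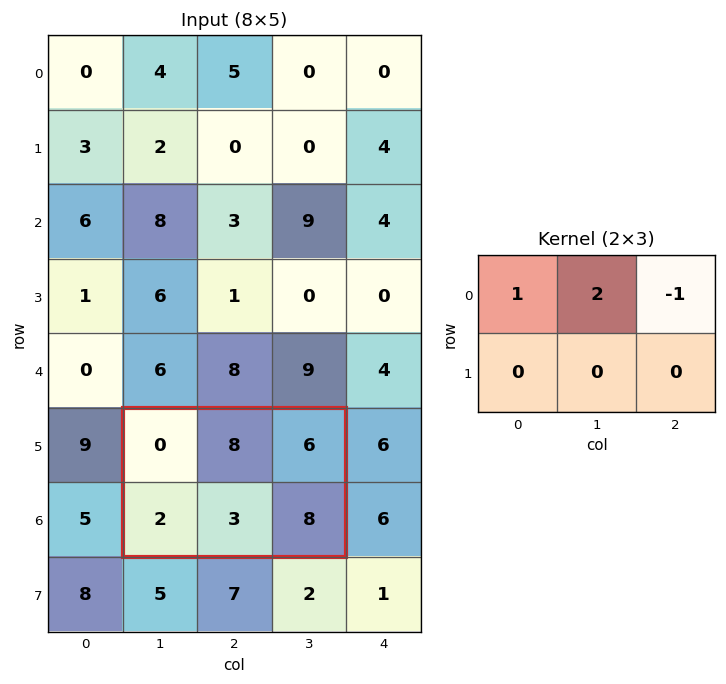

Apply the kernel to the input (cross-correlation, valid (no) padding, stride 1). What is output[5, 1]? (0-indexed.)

The receptive field on the input at this output position is [0 8 6 / 2 3 8]. Elementwise product with the kernel and sum: 0·1 + 8·2 + 6·-1.

10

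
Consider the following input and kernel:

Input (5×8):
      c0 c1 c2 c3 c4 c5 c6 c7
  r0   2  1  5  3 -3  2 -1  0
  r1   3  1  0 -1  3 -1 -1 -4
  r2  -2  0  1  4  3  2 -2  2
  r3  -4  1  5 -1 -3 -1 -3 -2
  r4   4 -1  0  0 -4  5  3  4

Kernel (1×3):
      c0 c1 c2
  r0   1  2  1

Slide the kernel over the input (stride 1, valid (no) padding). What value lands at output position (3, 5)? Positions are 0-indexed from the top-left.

The receptive field on the input at this output position is [-1 -3 -2]. Elementwise product with the kernel and sum: -1·1 + -3·2 + -2·1.

-9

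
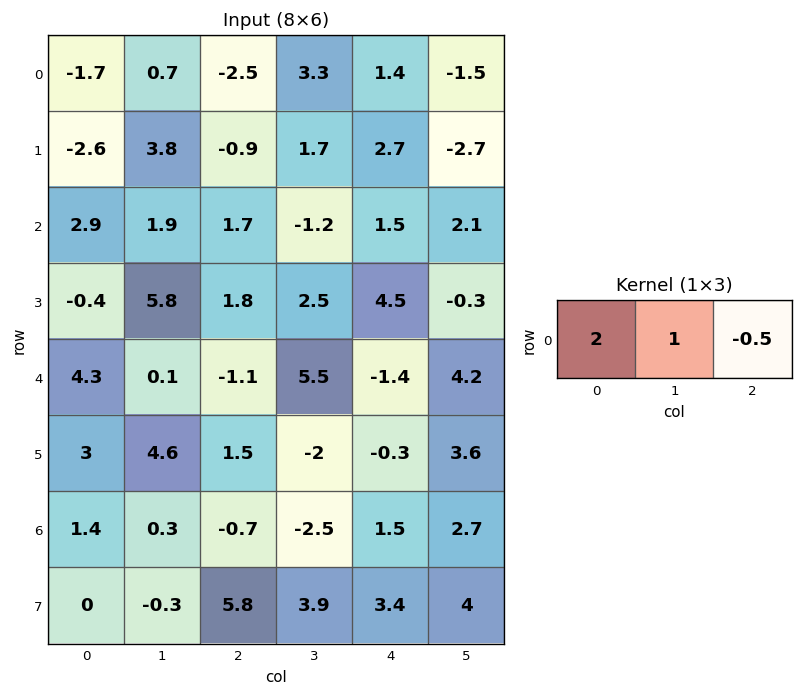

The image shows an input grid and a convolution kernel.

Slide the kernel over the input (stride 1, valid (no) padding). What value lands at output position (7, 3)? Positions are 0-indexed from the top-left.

The receptive field on the input at this output position is [3.9 3.4 4]. Elementwise product with the kernel and sum: 3.9·2 + 3.4·1 + 4·-0.5.

9.2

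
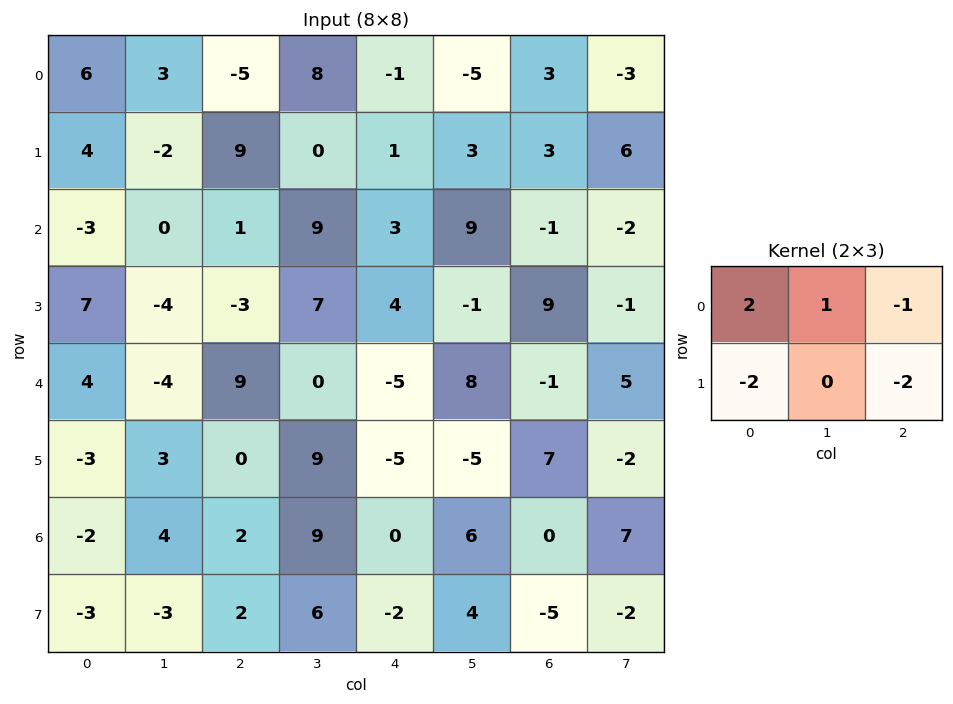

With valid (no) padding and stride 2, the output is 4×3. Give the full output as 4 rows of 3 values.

-6 -21 -18
-15 6 -10
1 33 -5
0 13 20

Output[0,0]: The receptive field on the input at this output position is [6 3 -5 / 4 -2 9]. Elementwise product with the kernel and sum: 6·2 + 3·1 + -5·-1 + 4·-2 + 9·-2.
Output[0,1]: The receptive field on the input at this output position is [-5 8 -1 / 9 0 1]. Elementwise product with the kernel and sum: -5·2 + 8·1 + -1·-1 + 9·-2 + 1·-2.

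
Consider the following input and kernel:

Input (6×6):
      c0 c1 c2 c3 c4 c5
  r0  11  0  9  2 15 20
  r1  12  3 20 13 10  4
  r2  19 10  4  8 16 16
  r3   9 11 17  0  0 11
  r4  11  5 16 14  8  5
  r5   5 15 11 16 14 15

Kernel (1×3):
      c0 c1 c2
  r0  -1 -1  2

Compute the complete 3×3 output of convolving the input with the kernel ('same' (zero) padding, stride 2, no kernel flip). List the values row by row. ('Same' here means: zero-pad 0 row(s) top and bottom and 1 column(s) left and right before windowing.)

-11 -5 23
1 2 8
-1 7 -12

Output[0,0]: The receptive field on the zero-padded input at this output position is [0 11 0]. Elementwise product with the kernel and sum: 0·-1 + 11·-1 + 0·2.
Output[0,1]: The receptive field on the zero-padded input at this output position is [0 9 2]. Elementwise product with the kernel and sum: 0·-1 + 9·-1 + 2·2.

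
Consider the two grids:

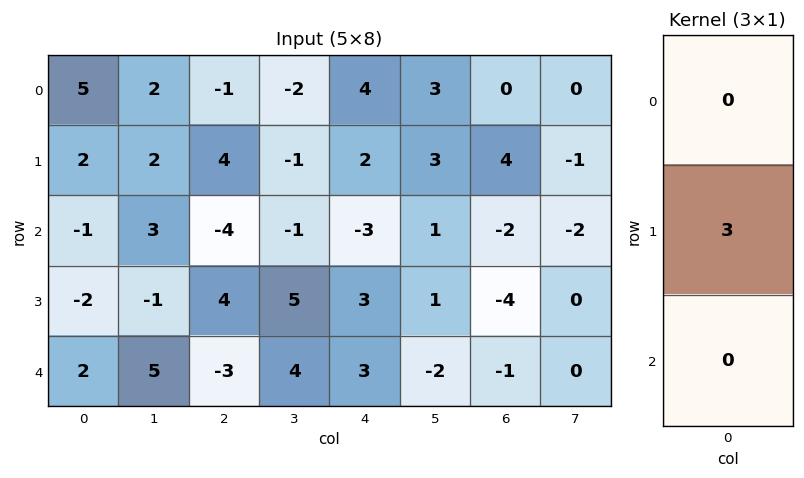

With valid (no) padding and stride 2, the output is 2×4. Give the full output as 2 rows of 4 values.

6 12 6 12
-6 12 9 -12

Output[0,0]: The receptive field on the input at this output position is [5 / 2 / -1]. Elementwise product with the kernel and sum: 2·3.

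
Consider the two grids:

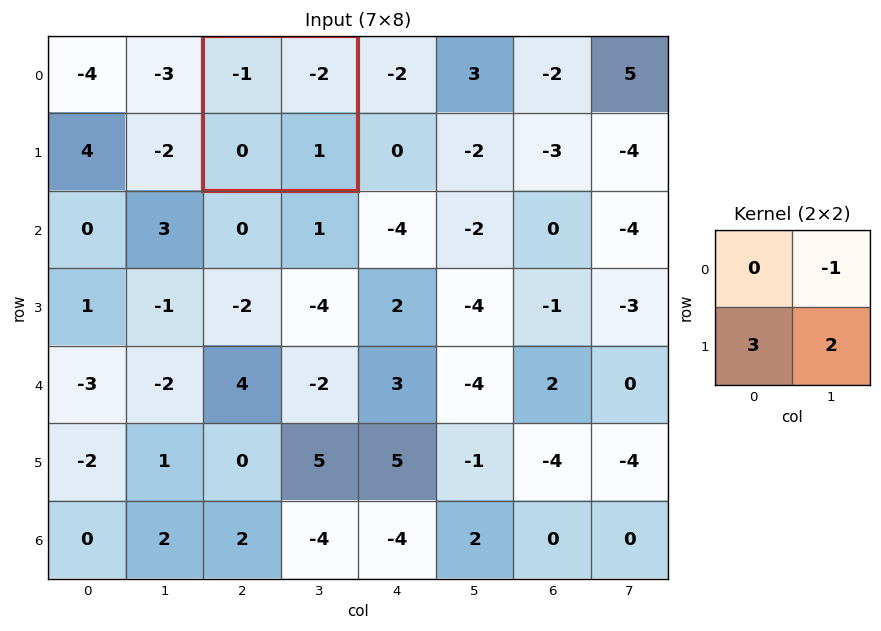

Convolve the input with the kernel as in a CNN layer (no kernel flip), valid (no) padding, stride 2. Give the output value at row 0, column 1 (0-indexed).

The receptive field on the input at this output position is [-1 -2 / 0 1]. Elementwise product with the kernel and sum: -2·-1 + 0·3 + 1·2.

4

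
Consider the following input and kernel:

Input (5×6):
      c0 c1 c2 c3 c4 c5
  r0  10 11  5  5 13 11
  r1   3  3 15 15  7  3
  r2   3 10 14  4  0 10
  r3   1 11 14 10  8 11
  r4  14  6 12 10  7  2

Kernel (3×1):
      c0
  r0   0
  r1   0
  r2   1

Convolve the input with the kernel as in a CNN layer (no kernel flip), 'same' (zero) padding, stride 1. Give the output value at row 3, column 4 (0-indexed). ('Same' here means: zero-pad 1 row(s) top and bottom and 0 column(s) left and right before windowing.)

7

The receptive field on the zero-padded input at this output position is [0 / 8 / 7]. Elementwise product with the kernel and sum: 7·1.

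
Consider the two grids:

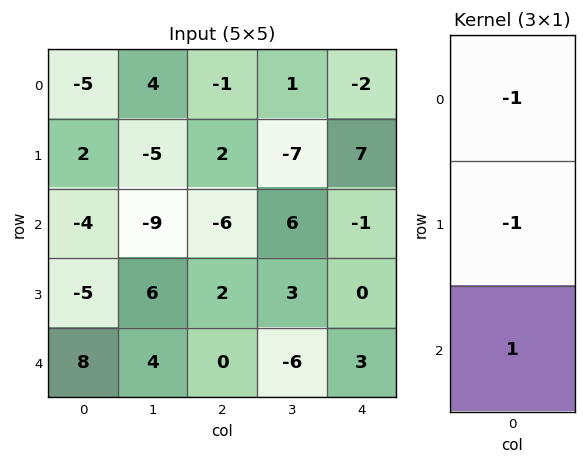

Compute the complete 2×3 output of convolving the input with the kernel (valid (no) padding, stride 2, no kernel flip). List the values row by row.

-1 -7 -6
17 4 4

Output[0,0]: The receptive field on the input at this output position is [-5 / 2 / -4]. Elementwise product with the kernel and sum: -5·-1 + 2·-1 + -4·1.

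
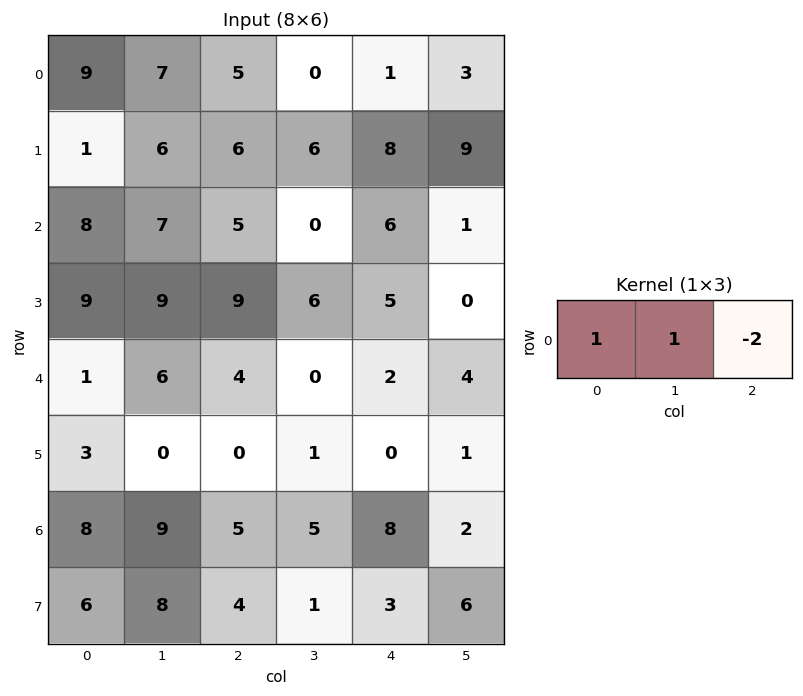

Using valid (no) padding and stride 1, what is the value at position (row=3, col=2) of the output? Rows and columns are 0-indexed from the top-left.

5

The receptive field on the input at this output position is [9 6 5]. Elementwise product with the kernel and sum: 9·1 + 6·1 + 5·-2.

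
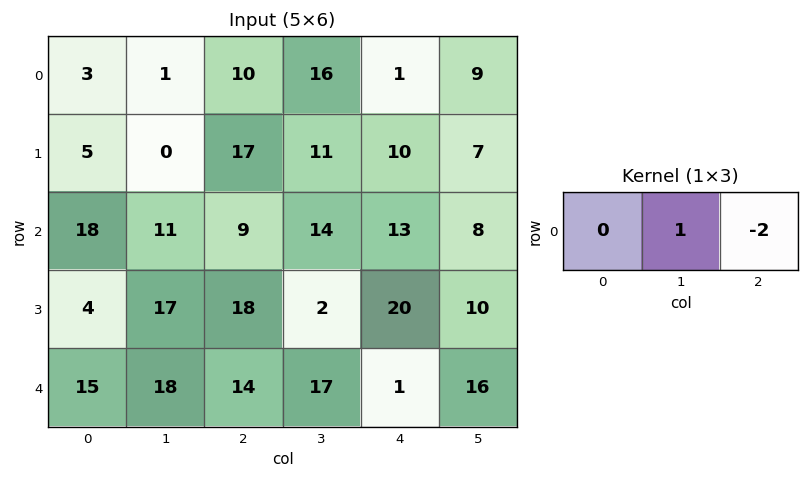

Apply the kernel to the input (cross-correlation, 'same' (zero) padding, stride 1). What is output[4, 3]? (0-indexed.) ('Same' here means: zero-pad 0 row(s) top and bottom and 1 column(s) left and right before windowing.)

15

The receptive field on the zero-padded input at this output position is [14 17 1]. Elementwise product with the kernel and sum: 17·1 + 1·-2.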